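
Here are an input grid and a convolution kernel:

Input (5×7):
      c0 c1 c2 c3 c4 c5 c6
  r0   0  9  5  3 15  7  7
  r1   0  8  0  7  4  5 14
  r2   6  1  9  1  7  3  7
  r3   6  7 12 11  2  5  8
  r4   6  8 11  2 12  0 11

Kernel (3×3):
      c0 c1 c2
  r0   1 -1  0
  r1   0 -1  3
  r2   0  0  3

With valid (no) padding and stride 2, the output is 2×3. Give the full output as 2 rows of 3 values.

Output[0,0]: The receptive field on the input at this output position is [0 9 5 / 0 8 0 / 6 1 9]. Elementwise product with the kernel and sum: 0·1 + 9·-1 + 8·-1 + 0·3 + 9·3.
Output[0,1]: The receptive field on the input at this output position is [5 3 15 / 0 7 4 / 9 1 7]. Elementwise product with the kernel and sum: 5·1 + 3·-1 + 7·-1 + 4·3 + 7·3.

10 28 66
67 39 56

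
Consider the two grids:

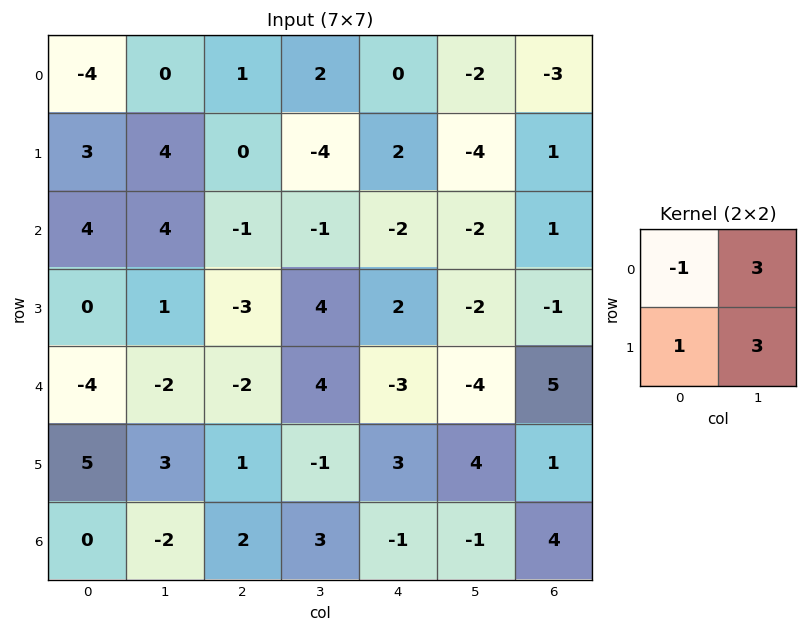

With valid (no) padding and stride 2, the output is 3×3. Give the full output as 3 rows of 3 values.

Output[0,0]: The receptive field on the input at this output position is [-4 0 / 3 4]. Elementwise product with the kernel and sum: -4·-1 + 0·3 + 3·1 + 4·3.
Output[0,1]: The receptive field on the input at this output position is [1 2 / 0 -4]. Elementwise product with the kernel and sum: 1·-1 + 2·3 + 0·1 + -4·3.

19 -7 -16
11 7 -8
12 12 6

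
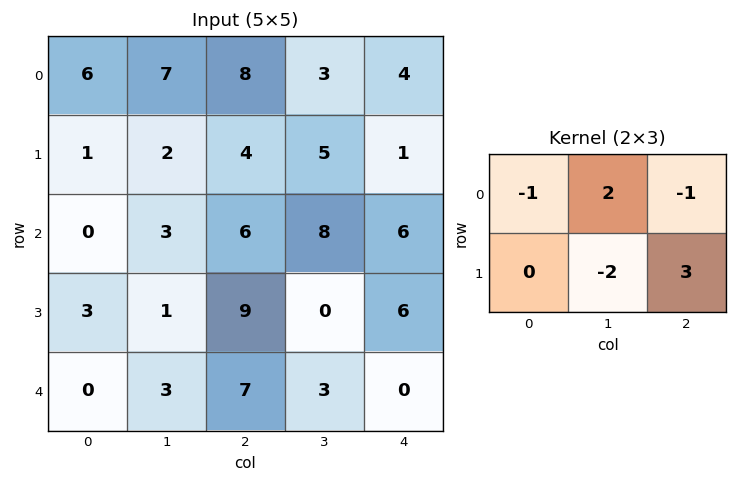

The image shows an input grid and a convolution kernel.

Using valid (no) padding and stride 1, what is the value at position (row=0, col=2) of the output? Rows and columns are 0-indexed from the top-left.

-13

The receptive field on the input at this output position is [8 3 4 / 4 5 1]. Elementwise product with the kernel and sum: 8·-1 + 3·2 + 4·-1 + 5·-2 + 1·3.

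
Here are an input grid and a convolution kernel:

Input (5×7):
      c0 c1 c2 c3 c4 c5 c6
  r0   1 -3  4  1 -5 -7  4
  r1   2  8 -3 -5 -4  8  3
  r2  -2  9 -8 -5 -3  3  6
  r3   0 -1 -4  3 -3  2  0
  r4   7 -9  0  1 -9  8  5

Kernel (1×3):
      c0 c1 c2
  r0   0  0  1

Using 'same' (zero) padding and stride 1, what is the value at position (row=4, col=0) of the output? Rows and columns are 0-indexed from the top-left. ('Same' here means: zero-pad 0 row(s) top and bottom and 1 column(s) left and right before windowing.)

The receptive field on the zero-padded input at this output position is [0 7 -9]. Elementwise product with the kernel and sum: -9·1.

-9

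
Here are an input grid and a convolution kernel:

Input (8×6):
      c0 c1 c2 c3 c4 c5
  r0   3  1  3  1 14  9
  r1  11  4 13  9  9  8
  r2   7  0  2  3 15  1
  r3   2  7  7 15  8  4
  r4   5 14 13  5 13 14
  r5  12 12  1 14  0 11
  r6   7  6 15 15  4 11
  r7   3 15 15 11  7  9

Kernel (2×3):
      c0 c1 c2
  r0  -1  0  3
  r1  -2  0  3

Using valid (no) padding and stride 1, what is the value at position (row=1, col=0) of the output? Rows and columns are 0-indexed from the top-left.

The receptive field on the input at this output position is [11 4 13 / 7 0 2]. Elementwise product with the kernel and sum: 11·-1 + 13·3 + 7·-2 + 2·3.

20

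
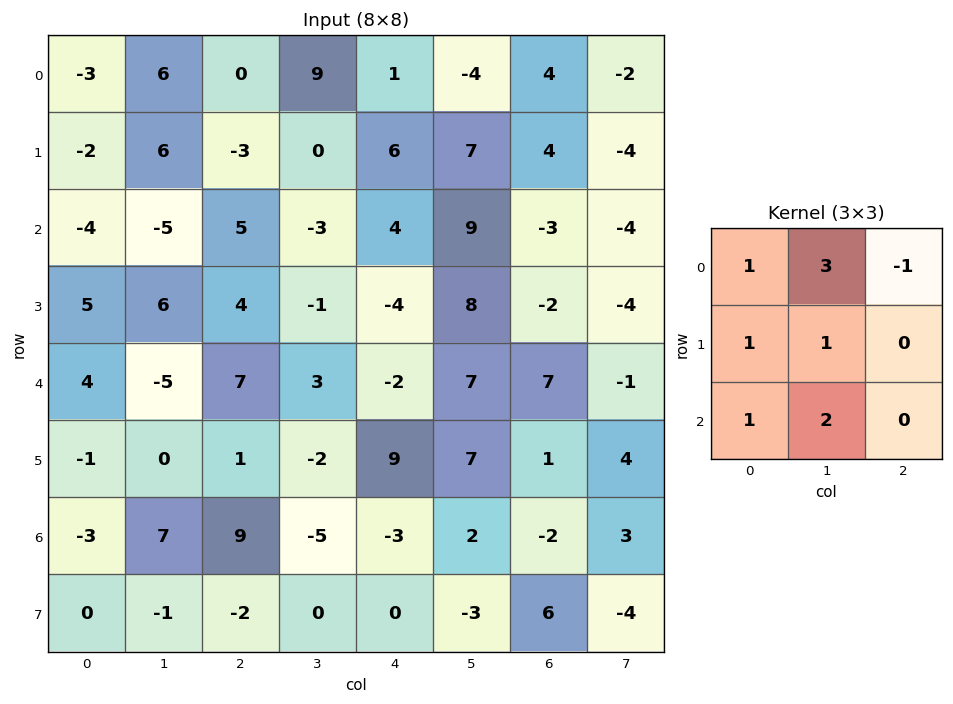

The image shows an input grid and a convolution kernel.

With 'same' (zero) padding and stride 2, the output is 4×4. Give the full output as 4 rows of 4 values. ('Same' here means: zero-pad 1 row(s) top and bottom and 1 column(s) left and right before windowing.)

-7 6 22 15
-6 11 3 33
11 23 -4 29
-6 16 10 15

Output[0,0]: The receptive field on the zero-padded input at this output position is [0 0 0 / 0 -3 6 / 0 -2 6]. Elementwise product with the kernel and sum: 0·1 + 0·3 + 0·-1 + 0·1 + -3·1 + 0·1 + -2·2.
Output[0,1]: The receptive field on the zero-padded input at this output position is [0 0 0 / 6 0 9 / 6 -3 0]. Elementwise product with the kernel and sum: 0·1 + 0·3 + 0·-1 + 6·1 + 0·1 + 6·1 + -3·2.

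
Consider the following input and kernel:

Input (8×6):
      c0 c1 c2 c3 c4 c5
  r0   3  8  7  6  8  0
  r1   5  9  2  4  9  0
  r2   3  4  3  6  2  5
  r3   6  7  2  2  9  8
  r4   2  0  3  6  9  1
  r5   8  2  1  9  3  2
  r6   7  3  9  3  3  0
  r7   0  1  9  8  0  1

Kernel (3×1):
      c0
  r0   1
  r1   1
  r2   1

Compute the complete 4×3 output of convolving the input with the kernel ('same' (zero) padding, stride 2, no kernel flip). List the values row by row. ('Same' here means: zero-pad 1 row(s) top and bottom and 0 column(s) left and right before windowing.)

Output[0,0]: The receptive field on the zero-padded input at this output position is [0 / 3 / 5]. Elementwise product with the kernel and sum: 0·1 + 3·1 + 5·1.

8 9 17
14 7 20
16 6 21
15 19 6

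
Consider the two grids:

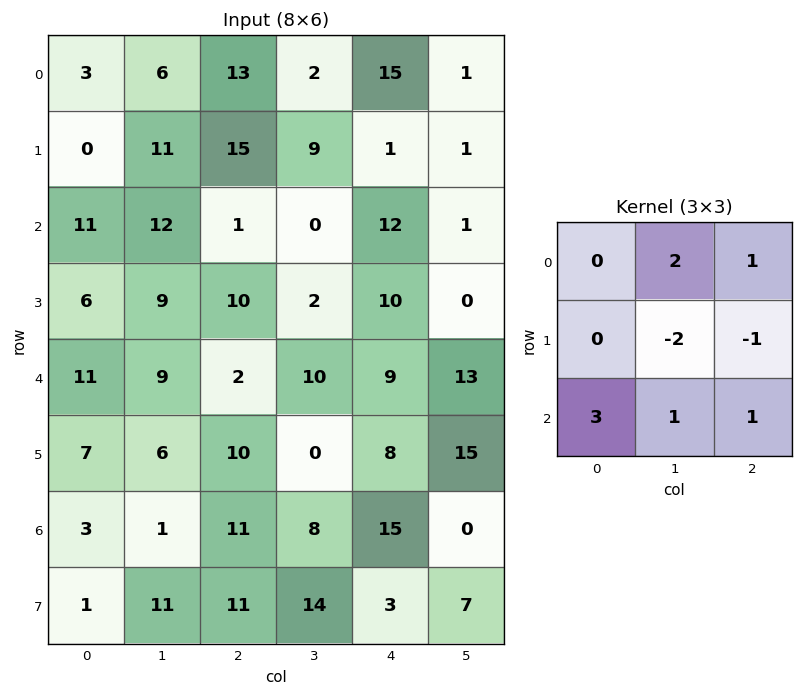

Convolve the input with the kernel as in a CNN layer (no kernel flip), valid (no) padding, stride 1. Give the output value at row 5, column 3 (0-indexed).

53

The receptive field on the input at this output position is [0 8 15 / 8 15 0 / 14 3 7]. Elementwise product with the kernel and sum: 8·2 + 15·1 + 15·-2 + 0·-1 + 14·3 + 3·1 + 7·1.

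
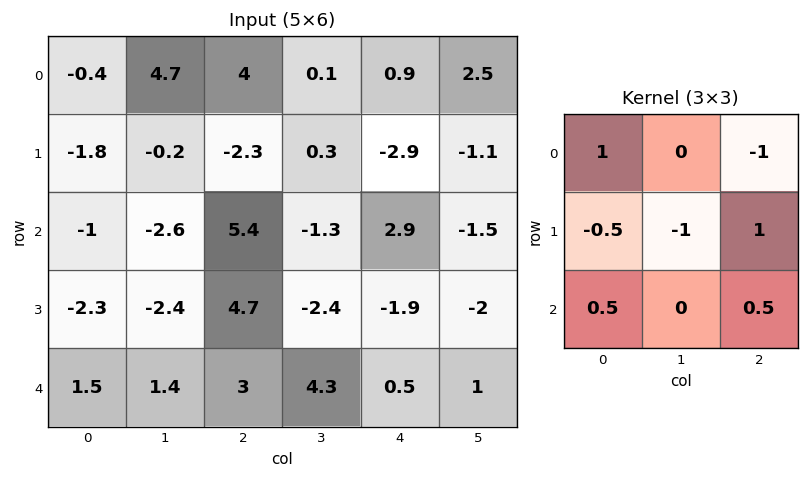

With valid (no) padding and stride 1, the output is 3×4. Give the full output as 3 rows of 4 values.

Output[0,0]: The receptive field on the input at this output position is [-0.4 4.7 4 / -1.8 -0.2 -2.3 / -1 -2.6 5.4]. Elementwise product with the kernel and sum: -0.4·1 + 4·-1 + -1.8·-0.5 + -0.2·-1 + -2.3·1 + -1·0.5 + 5.4·0.5.

-3.4 5.35 5.2 -2.15
10.2 -8.3 3.5 -4.55
4.1 -4.35 2.4 3.95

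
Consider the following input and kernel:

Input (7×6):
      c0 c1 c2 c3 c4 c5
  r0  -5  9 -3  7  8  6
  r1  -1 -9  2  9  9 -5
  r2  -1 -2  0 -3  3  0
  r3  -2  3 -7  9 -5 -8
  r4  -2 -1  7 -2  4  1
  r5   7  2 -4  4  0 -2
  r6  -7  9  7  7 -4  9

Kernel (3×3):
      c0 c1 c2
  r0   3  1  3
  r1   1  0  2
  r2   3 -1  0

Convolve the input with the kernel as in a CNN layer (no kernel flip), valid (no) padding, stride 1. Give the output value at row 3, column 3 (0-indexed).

The receptive field on the input at this output position is [9 -5 -8 / -2 4 1 / 4 0 -2]. Elementwise product with the kernel and sum: 9·3 + -5·1 + -8·3 + -2·1 + 1·2 + 4·3 + 0·-1.

10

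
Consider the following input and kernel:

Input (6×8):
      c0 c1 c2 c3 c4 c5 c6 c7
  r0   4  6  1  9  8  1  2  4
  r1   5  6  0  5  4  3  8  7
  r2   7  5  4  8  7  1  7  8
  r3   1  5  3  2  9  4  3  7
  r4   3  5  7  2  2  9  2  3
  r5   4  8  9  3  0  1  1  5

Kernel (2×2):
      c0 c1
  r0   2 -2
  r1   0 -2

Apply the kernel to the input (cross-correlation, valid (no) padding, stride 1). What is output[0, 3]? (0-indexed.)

-6

The receptive field on the input at this output position is [9 8 / 5 4]. Elementwise product with the kernel and sum: 9·2 + 8·-2 + 4·-2.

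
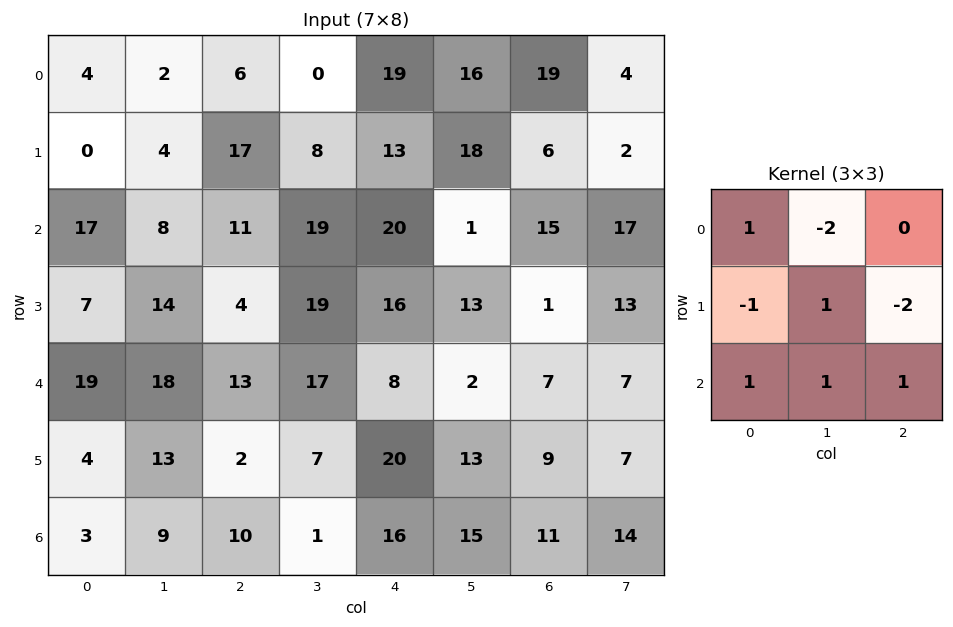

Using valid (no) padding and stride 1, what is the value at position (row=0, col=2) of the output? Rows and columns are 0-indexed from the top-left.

21

The receptive field on the input at this output position is [6 0 19 / 17 8 13 / 11 19 20]. Elementwise product with the kernel and sum: 6·1 + 0·-2 + 17·-1 + 8·1 + 13·-2 + 11·1 + 19·1 + 20·1.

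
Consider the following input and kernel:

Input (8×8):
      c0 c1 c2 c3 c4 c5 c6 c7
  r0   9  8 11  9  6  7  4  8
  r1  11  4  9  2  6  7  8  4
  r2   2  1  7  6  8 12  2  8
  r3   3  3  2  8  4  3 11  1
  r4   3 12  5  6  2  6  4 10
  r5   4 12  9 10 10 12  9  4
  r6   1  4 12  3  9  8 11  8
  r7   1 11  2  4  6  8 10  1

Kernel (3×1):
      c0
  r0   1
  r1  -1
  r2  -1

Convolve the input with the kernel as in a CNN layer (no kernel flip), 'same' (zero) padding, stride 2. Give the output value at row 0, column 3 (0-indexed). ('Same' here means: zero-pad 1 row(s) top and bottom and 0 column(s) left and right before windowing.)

-12

The receptive field on the zero-padded input at this output position is [0 / 4 / 8]. Elementwise product with the kernel and sum: 0·1 + 4·-1 + 8·-1.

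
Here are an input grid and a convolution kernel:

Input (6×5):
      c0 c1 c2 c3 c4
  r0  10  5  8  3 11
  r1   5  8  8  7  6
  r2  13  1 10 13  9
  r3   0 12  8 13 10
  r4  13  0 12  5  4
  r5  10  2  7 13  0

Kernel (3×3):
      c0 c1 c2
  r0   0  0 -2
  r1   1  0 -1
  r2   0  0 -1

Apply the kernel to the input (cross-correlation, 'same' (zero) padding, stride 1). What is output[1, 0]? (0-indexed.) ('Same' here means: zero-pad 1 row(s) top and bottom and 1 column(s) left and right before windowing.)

-19

The receptive field on the zero-padded input at this output position is [0 10 5 / 0 5 8 / 0 13 1]. Elementwise product with the kernel and sum: 5·-2 + 0·1 + 8·-1 + 1·-1.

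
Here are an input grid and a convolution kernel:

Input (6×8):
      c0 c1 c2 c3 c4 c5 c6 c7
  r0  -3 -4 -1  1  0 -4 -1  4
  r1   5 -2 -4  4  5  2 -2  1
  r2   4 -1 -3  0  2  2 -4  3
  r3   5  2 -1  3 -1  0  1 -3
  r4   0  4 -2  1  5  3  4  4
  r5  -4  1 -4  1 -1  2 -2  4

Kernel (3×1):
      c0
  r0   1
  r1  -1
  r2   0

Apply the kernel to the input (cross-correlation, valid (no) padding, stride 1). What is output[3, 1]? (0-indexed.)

The receptive field on the input at this output position is [2 / 4 / 1]. Elementwise product with the kernel and sum: 2·1 + 4·-1.

-2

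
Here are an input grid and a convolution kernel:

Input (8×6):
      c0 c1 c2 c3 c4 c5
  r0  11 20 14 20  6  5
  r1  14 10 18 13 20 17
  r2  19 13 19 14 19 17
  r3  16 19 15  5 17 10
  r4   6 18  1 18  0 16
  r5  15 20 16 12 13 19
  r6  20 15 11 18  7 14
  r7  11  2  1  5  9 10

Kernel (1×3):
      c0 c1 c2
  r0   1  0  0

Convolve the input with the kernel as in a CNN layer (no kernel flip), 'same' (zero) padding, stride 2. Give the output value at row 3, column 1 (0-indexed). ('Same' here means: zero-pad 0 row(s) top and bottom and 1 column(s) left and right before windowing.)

15

The receptive field on the zero-padded input at this output position is [15 11 18]. Elementwise product with the kernel and sum: 15·1.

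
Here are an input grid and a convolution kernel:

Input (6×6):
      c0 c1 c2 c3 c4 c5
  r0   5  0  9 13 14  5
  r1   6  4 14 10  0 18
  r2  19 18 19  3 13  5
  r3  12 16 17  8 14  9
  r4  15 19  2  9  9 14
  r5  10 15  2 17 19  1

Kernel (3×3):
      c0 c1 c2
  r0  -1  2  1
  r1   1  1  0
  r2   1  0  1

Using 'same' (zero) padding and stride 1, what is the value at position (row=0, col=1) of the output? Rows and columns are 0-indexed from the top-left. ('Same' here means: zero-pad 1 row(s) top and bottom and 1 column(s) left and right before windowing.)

25

The receptive field on the zero-padded input at this output position is [0 0 0 / 5 0 9 / 6 4 14]. Elementwise product with the kernel and sum: 0·-1 + 0·2 + 0·1 + 5·1 + 0·1 + 6·1 + 14·1.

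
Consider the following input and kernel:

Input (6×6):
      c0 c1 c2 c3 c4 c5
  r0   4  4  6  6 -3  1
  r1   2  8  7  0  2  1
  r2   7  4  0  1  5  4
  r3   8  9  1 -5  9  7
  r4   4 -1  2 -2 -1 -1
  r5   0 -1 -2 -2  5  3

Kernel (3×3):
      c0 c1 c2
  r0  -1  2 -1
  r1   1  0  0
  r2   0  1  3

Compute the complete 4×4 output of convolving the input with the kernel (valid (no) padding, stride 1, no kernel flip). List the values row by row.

4 13 32 4
26 -4 13 34
14 0 -7 -4
6 -11 -5 28

Output[0,0]: The receptive field on the input at this output position is [4 4 6 / 2 8 7 / 7 4 0]. Elementwise product with the kernel and sum: 4·-1 + 4·2 + 6·-1 + 2·1 + 4·1 + 0·3.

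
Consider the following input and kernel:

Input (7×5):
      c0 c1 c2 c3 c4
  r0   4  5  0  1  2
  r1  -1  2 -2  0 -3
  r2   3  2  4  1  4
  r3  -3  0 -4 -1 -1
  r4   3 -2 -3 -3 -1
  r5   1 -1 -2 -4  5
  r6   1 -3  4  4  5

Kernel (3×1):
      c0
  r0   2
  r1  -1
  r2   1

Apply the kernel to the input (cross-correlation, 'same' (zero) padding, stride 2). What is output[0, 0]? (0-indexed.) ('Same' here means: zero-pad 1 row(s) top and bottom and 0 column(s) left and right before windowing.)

-5

The receptive field on the zero-padded input at this output position is [0 / 4 / -1]. Elementwise product with the kernel and sum: 0·2 + 4·-1 + -1·1.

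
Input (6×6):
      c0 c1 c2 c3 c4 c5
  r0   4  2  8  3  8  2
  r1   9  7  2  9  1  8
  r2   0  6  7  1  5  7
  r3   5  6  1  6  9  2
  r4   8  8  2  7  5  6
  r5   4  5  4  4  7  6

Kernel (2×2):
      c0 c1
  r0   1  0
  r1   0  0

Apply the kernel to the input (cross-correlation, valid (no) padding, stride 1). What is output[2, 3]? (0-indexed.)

The receptive field on the input at this output position is [1 5 / 6 9]. Elementwise product with the kernel and sum: 1·1.

1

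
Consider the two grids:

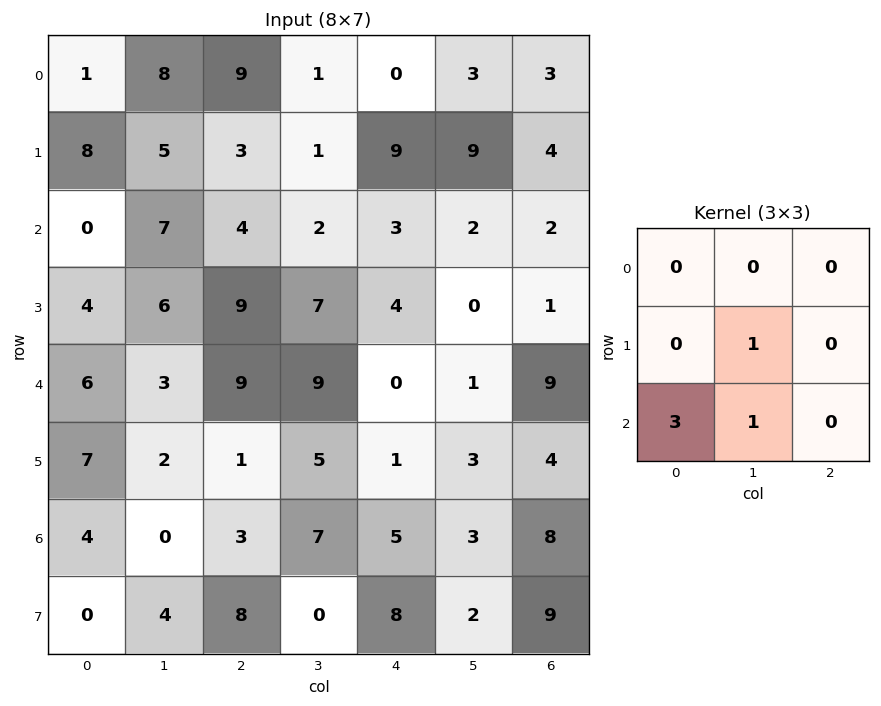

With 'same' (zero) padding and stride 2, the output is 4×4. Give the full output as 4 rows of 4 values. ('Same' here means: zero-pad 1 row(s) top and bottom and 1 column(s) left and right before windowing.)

9 27 12 34
4 31 28 3
13 16 16 22
4 23 13 23

Output[0,0]: The receptive field on the zero-padded input at this output position is [0 0 0 / 0 1 8 / 0 8 5]. Elementwise product with the kernel and sum: 1·1 + 0·3 + 8·1.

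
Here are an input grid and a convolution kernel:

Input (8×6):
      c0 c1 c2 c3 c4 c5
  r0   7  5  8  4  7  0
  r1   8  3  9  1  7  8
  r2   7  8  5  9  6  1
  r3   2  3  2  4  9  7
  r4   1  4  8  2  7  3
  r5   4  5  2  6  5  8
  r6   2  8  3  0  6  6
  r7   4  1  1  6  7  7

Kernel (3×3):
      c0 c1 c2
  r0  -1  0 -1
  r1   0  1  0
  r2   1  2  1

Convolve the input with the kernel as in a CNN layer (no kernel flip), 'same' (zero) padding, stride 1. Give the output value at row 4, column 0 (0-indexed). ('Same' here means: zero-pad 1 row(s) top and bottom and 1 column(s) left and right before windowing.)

The receptive field on the zero-padded input at this output position is [0 2 3 / 0 1 4 / 0 4 5]. Elementwise product with the kernel and sum: 0·-1 + 3·-1 + 1·1 + 0·1 + 4·2 + 5·1.

11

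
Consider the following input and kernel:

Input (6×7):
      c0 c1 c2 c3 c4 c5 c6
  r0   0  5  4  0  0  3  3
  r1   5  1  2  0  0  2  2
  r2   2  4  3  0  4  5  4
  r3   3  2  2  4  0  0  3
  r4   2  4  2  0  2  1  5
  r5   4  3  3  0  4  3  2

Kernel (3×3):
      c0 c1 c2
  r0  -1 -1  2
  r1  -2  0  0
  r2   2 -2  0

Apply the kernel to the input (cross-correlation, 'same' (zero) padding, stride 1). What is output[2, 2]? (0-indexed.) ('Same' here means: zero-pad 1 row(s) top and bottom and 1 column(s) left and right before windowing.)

The receptive field on the zero-padded input at this output position is [1 2 0 / 4 3 0 / 2 2 4]. Elementwise product with the kernel and sum: 1·-1 + 2·-1 + 0·2 + 4·-2 + 2·2 + 2·-2.

-11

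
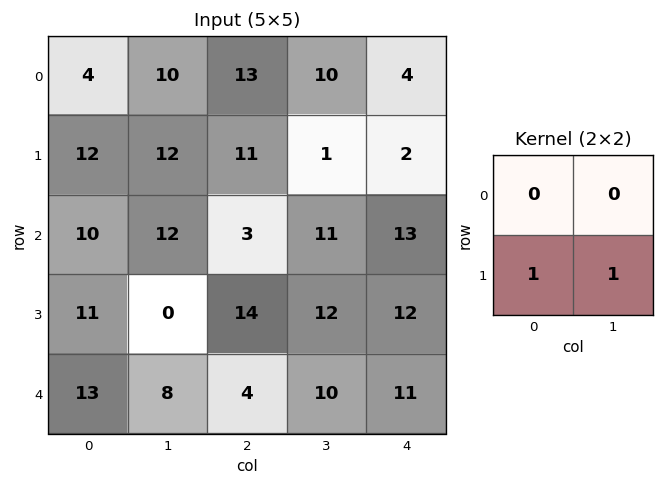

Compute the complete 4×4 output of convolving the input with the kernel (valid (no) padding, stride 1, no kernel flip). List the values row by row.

Output[0,0]: The receptive field on the input at this output position is [4 10 / 12 12]. Elementwise product with the kernel and sum: 12·1 + 12·1.
Output[0,1]: The receptive field on the input at this output position is [10 13 / 12 11]. Elementwise product with the kernel and sum: 12·1 + 11·1.

24 23 12 3
22 15 14 24
11 14 26 24
21 12 14 21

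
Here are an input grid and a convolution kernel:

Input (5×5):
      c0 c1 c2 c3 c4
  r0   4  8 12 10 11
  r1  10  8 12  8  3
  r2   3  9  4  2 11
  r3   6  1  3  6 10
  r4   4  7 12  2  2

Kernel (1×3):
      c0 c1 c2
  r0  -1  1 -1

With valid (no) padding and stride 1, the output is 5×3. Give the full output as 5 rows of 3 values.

-8 -6 -13
-14 -4 -7
2 -7 -13
-8 -4 -7
-9 3 -12

Output[0,0]: The receptive field on the input at this output position is [4 8 12]. Elementwise product with the kernel and sum: 4·-1 + 8·1 + 12·-1.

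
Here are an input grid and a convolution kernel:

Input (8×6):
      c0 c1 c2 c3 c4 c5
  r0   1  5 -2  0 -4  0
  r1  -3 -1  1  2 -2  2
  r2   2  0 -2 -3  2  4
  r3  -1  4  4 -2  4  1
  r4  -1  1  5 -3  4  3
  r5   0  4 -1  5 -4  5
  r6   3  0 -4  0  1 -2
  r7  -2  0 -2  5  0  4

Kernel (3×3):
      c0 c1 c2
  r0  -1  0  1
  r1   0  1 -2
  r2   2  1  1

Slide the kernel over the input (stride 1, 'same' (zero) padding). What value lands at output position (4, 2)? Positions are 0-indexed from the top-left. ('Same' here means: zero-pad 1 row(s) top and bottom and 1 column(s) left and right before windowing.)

The receptive field on the zero-padded input at this output position is [4 4 -2 / 1 5 -3 / 4 -1 5]. Elementwise product with the kernel and sum: 4·-1 + -2·1 + 5·1 + -3·-2 + 4·2 + -1·1 + 5·1.

17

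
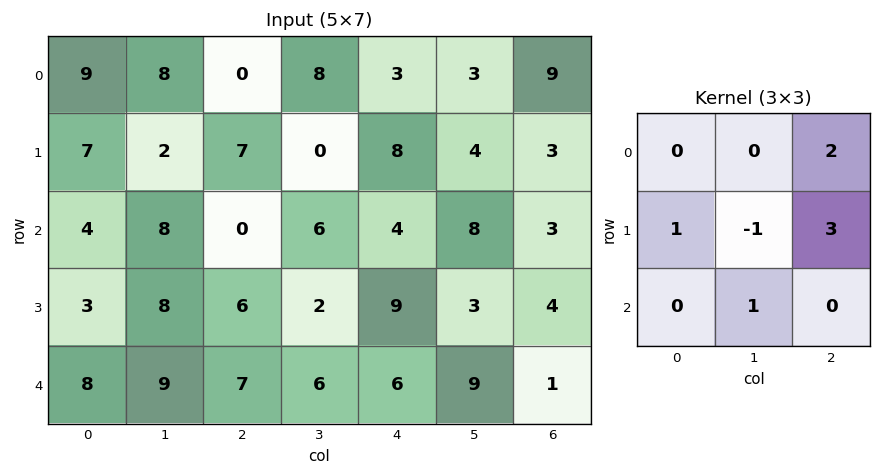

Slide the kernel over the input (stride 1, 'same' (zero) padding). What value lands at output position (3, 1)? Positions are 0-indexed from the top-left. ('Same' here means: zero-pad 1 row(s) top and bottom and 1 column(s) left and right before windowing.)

22

The receptive field on the zero-padded input at this output position is [4 8 0 / 3 8 6 / 8 9 7]. Elementwise product with the kernel and sum: 0·2 + 3·1 + 8·-1 + 6·3 + 9·1.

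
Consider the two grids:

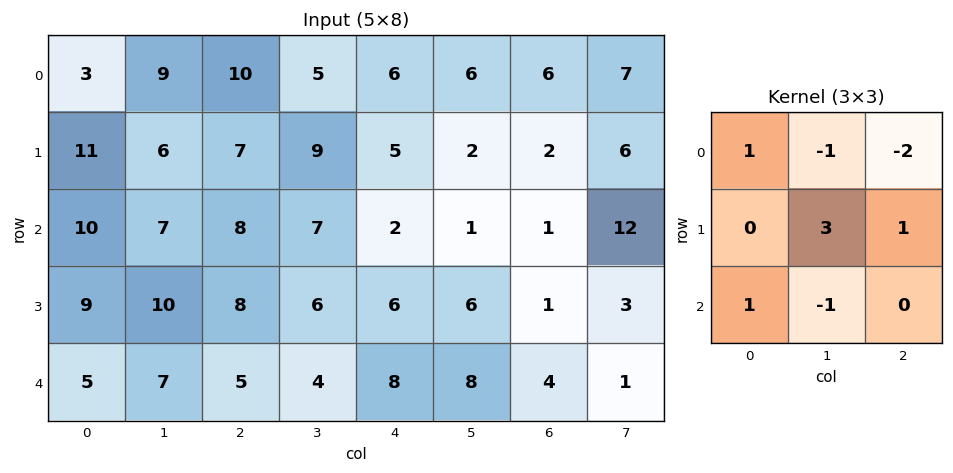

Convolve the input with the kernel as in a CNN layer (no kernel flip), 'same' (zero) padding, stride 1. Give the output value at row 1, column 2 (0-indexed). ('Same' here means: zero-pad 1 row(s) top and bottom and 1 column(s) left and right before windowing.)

18

The receptive field on the zero-padded input at this output position is [9 10 5 / 6 7 9 / 7 8 7]. Elementwise product with the kernel and sum: 9·1 + 10·-1 + 5·-2 + 7·3 + 9·1 + 7·1 + 8·-1.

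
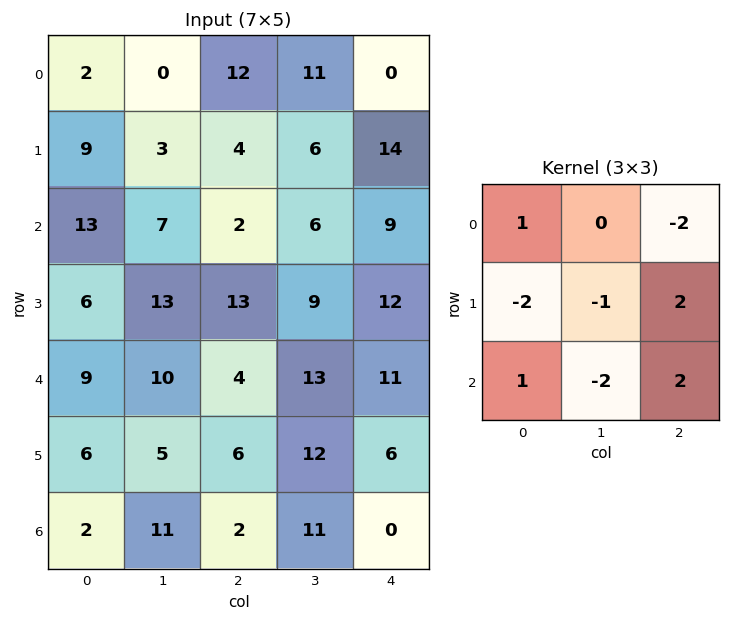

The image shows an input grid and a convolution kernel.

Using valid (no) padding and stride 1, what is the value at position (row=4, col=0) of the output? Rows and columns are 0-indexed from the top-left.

The receptive field on the input at this output position is [9 10 4 / 6 5 6 / 2 11 2]. Elementwise product with the kernel and sum: 9·1 + 4·-2 + 6·-2 + 5·-1 + 6·2 + 2·1 + 11·-2 + 2·2.

-20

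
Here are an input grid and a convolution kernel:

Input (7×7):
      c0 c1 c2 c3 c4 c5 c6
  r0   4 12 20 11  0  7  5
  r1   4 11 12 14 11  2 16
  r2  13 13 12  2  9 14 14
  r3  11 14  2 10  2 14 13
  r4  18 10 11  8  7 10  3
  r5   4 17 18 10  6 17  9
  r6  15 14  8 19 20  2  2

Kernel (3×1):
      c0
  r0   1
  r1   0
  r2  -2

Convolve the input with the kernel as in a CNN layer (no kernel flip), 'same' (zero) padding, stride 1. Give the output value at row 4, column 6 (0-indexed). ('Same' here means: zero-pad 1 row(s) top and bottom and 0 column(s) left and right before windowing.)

The receptive field on the zero-padded input at this output position is [13 / 3 / 9]. Elementwise product with the kernel and sum: 13·1 + 9·-2.

-5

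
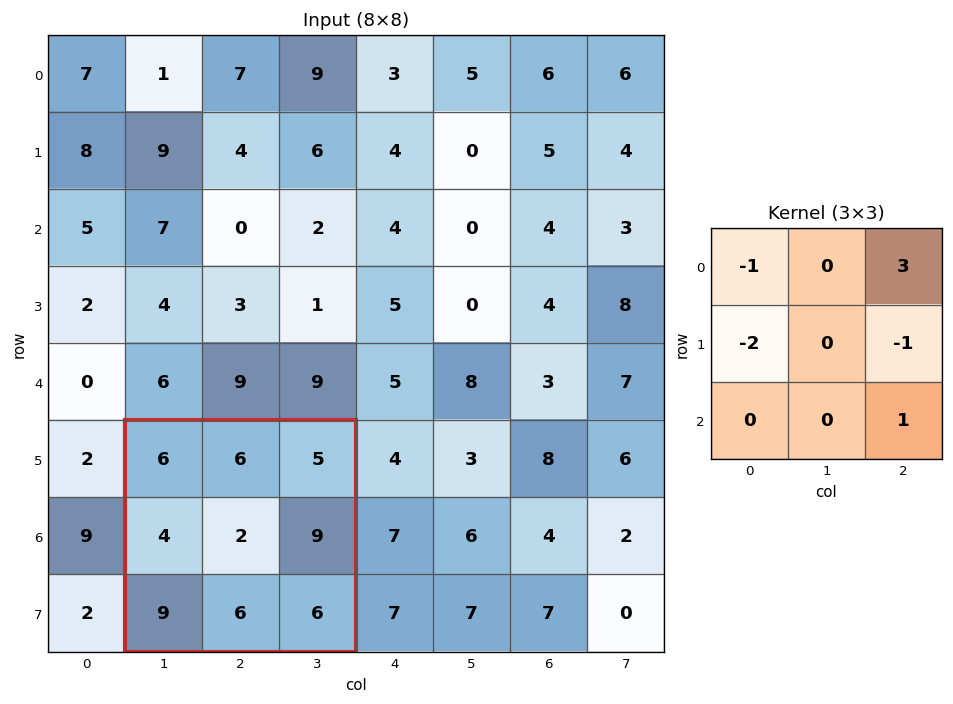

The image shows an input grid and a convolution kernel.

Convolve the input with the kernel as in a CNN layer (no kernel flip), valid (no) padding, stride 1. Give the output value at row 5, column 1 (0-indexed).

The receptive field on the input at this output position is [6 6 5 / 4 2 9 / 9 6 6]. Elementwise product with the kernel and sum: 6·-1 + 5·3 + 4·-2 + 9·-1 + 6·1.

-2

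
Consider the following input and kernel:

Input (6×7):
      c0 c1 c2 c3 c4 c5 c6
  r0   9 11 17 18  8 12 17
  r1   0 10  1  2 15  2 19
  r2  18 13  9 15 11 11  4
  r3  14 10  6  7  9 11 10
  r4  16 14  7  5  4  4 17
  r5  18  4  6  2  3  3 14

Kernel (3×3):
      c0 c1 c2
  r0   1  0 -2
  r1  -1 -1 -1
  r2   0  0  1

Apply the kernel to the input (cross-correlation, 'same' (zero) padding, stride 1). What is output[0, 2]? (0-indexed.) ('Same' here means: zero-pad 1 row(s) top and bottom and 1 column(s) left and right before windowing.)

The receptive field on the zero-padded input at this output position is [0 0 0 / 11 17 18 / 10 1 2]. Elementwise product with the kernel and sum: 0·1 + 0·-2 + 11·-1 + 17·-1 + 18·-1 + 2·1.

-44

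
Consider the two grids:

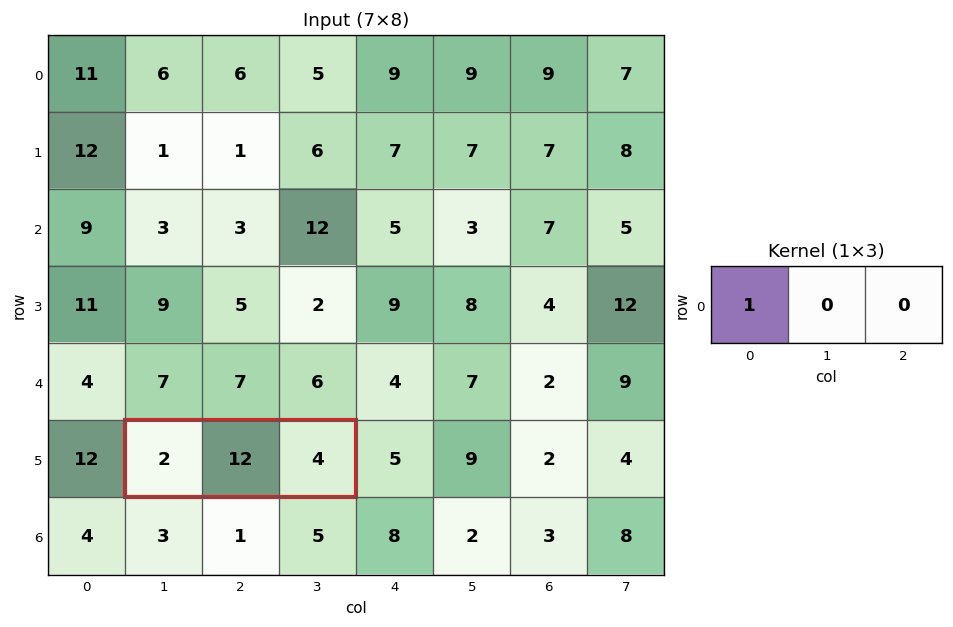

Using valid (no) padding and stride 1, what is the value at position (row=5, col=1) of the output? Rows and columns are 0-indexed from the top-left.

2

The receptive field on the input at this output position is [2 12 4]. Elementwise product with the kernel and sum: 2·1.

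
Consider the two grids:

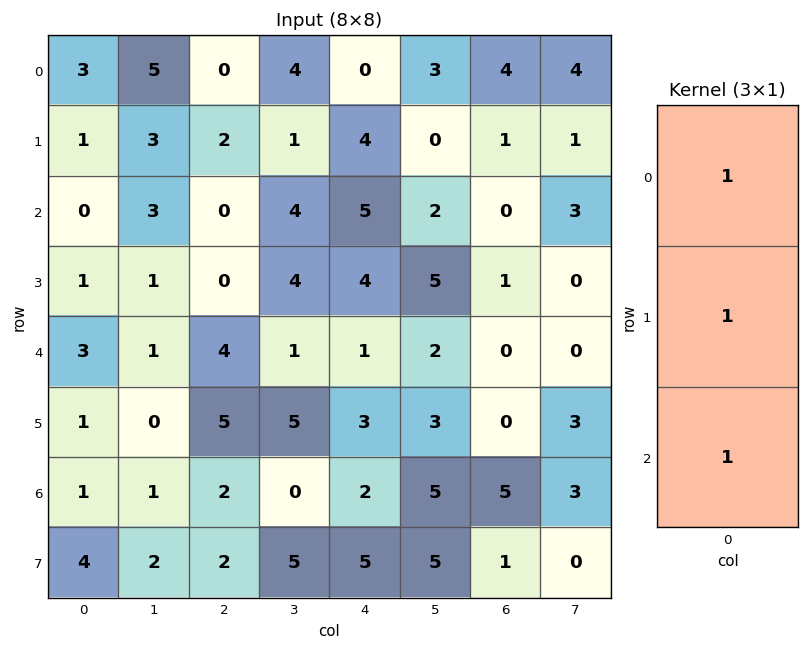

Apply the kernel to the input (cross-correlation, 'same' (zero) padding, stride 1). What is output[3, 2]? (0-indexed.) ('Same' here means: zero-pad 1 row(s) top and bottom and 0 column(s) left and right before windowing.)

The receptive field on the zero-padded input at this output position is [0 / 0 / 4]. Elementwise product with the kernel and sum: 0·1 + 0·1 + 4·1.

4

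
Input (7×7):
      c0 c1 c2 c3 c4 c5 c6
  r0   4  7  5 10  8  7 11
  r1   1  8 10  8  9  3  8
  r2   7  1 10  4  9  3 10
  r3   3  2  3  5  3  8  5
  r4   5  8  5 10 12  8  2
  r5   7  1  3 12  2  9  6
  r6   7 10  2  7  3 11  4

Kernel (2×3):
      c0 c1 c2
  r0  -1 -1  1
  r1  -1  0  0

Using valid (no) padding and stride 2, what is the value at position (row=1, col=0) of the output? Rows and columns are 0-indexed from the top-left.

-1

The receptive field on the input at this output position is [7 1 10 / 3 2 3]. Elementwise product with the kernel and sum: 7·-1 + 1·-1 + 10·1 + 3·-1.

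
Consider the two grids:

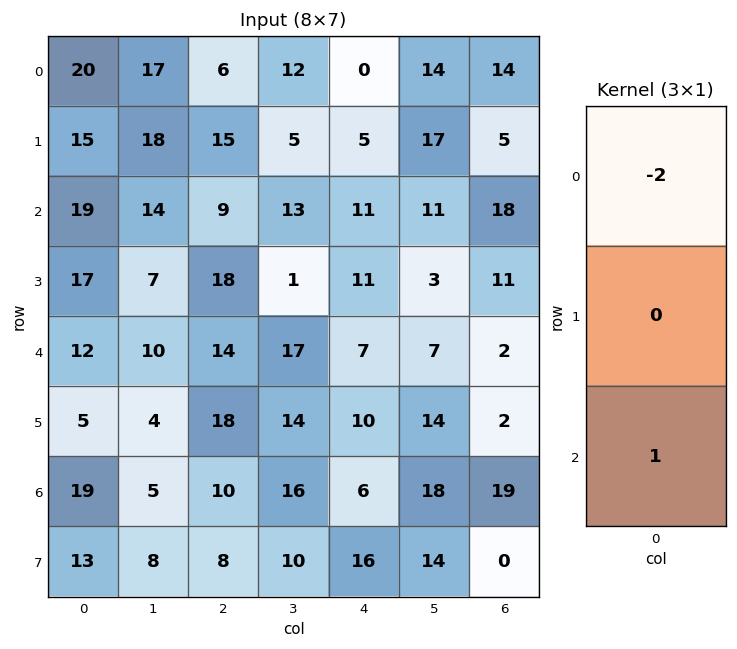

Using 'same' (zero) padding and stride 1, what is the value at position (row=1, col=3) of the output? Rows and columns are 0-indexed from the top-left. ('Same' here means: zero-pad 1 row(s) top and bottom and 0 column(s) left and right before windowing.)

The receptive field on the zero-padded input at this output position is [12 / 5 / 13]. Elementwise product with the kernel and sum: 12·-2 + 13·1.

-11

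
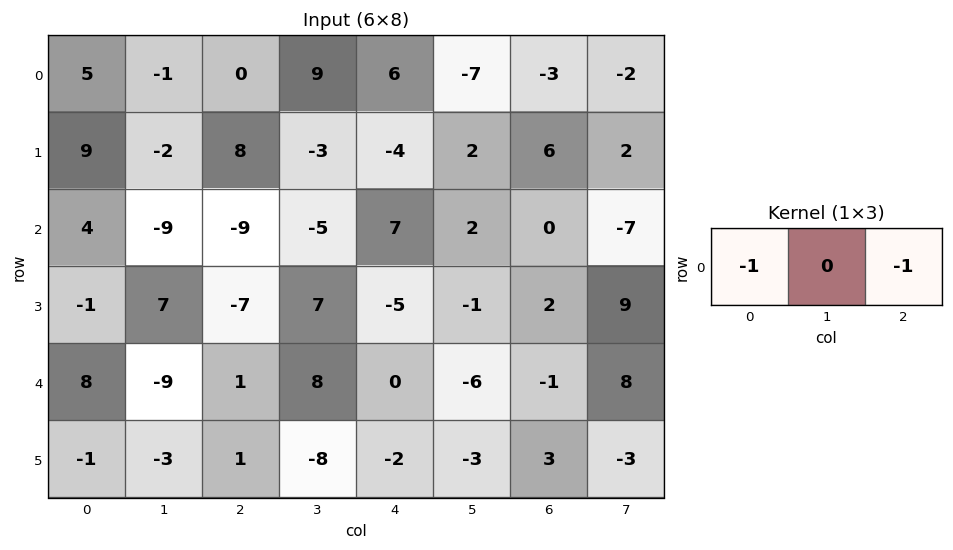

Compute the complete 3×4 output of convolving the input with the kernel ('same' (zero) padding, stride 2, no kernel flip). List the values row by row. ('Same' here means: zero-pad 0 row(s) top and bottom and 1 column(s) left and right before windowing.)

1 -8 -2 9
9 14 3 5
9 1 -2 -2

Output[0,0]: The receptive field on the zero-padded input at this output position is [0 5 -1]. Elementwise product with the kernel and sum: 0·-1 + -1·-1.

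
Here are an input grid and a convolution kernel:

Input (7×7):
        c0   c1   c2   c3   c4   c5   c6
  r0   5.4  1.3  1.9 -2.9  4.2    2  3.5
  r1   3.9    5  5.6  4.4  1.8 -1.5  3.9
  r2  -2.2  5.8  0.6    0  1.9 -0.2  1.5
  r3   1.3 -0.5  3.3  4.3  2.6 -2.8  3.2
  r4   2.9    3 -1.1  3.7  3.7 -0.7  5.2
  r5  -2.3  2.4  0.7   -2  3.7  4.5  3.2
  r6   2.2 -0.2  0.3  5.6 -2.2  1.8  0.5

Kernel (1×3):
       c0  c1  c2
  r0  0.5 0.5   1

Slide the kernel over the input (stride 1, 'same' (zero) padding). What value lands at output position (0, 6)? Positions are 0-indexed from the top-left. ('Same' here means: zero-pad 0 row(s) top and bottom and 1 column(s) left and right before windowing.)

The receptive field on the zero-padded input at this output position is [2 3.5 0]. Elementwise product with the kernel and sum: 2·0.5 + 3.5·0.5 + 0·1.

2.75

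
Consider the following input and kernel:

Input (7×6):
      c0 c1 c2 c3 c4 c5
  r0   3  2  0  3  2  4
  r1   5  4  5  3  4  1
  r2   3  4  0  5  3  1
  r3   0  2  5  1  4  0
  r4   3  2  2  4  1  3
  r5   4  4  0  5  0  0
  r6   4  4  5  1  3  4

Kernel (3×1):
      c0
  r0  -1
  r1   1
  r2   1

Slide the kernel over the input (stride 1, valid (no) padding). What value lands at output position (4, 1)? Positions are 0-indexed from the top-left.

6

The receptive field on the input at this output position is [2 / 4 / 4]. Elementwise product with the kernel and sum: 2·-1 + 4·1 + 4·1.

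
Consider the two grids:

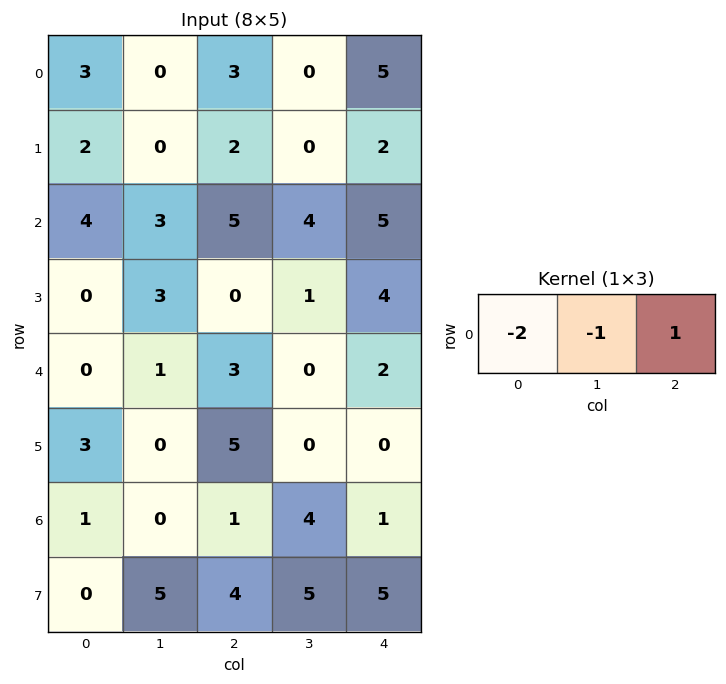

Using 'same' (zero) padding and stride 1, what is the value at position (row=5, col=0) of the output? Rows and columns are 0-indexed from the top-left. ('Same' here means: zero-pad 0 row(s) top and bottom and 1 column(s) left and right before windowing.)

The receptive field on the zero-padded input at this output position is [0 3 0]. Elementwise product with the kernel and sum: 0·-2 + 3·-1 + 0·1.

-3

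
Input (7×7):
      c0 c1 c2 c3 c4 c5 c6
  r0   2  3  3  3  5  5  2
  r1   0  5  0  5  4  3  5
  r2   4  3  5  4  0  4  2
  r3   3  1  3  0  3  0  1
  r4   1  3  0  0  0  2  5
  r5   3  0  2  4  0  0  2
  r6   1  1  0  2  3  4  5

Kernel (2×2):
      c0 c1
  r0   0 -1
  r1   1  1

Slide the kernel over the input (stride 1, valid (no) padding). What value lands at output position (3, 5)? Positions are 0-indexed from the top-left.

The receptive field on the input at this output position is [0 1 / 2 5]. Elementwise product with the kernel and sum: 1·-1 + 2·1 + 5·1.

6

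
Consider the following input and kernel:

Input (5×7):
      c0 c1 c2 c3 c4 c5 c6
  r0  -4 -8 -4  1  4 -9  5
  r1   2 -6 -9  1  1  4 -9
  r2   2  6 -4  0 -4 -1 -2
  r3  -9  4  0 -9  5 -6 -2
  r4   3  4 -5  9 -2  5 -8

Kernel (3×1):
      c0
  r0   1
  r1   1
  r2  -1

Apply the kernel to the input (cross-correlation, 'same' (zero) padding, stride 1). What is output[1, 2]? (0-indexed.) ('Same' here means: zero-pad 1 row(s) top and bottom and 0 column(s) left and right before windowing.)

-9

The receptive field on the zero-padded input at this output position is [-4 / -9 / -4]. Elementwise product with the kernel and sum: -4·1 + -9·1 + -4·-1.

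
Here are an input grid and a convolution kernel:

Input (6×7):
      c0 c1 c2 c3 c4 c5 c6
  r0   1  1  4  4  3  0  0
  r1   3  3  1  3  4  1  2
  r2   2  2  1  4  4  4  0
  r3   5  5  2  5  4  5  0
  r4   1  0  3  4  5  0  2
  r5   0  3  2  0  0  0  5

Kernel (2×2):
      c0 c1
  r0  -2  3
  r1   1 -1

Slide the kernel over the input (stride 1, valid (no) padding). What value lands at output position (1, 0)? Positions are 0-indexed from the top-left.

The receptive field on the input at this output position is [3 3 / 2 2]. Elementwise product with the kernel and sum: 3·-2 + 3·3 + 2·1 + 2·-1.

3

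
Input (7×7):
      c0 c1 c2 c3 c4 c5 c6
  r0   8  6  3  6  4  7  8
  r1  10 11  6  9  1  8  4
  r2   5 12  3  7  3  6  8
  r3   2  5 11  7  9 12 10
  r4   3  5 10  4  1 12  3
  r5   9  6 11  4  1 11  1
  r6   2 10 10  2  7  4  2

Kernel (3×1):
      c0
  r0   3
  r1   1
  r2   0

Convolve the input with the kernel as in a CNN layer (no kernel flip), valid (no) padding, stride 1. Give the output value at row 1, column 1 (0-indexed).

The receptive field on the input at this output position is [11 / 12 / 5]. Elementwise product with the kernel and sum: 11·3 + 12·1.

45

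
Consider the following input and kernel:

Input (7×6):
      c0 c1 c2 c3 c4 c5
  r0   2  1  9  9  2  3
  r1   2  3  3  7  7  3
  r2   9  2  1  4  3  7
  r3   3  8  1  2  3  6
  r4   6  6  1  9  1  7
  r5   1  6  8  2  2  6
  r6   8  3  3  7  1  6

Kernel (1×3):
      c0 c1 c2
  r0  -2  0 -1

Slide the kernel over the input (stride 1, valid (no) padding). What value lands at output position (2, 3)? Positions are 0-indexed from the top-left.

The receptive field on the input at this output position is [4 3 7]. Elementwise product with the kernel and sum: 4·-2 + 7·-1.

-15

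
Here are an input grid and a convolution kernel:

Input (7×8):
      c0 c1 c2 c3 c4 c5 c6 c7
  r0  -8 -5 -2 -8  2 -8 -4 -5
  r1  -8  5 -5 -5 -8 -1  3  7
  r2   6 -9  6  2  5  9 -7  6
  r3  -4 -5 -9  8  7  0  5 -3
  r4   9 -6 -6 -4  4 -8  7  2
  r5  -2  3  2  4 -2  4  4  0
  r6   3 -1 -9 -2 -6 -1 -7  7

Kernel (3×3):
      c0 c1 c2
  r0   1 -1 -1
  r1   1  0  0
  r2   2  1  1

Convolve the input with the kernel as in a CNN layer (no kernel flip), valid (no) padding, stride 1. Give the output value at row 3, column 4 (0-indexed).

The receptive field on the input at this output position is [7 0 5 / 4 -8 7 / -2 4 4]. Elementwise product with the kernel and sum: 7·1 + 0·-1 + 5·-1 + 4·1 + -2·2 + 4·1 + 4·1.

10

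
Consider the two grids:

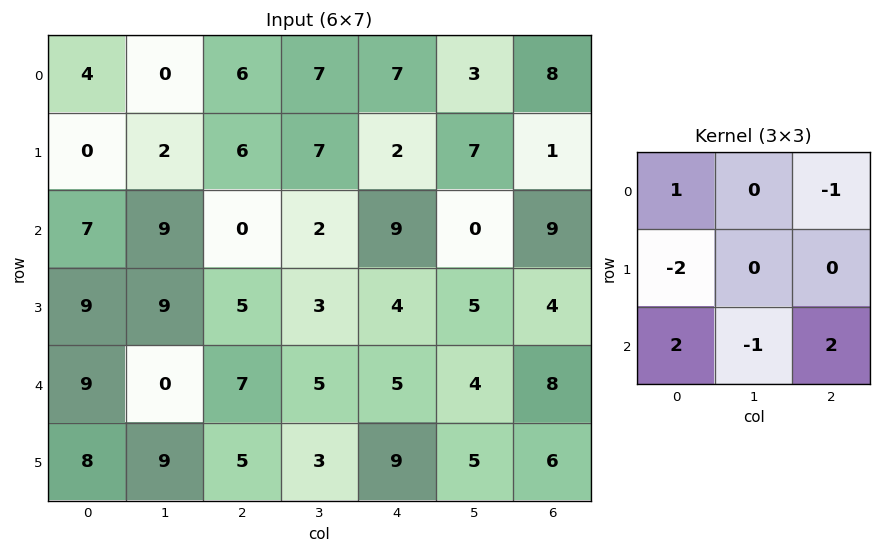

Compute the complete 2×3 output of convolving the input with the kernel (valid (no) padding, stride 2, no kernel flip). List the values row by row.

Output[0,0]: The receptive field on the input at this output position is [4 0 6 / 0 2 6 / 7 9 0]. Elementwise product with the kernel and sum: 4·1 + 6·-1 + 0·-2 + 7·2 + 9·-1 + 0·2.
Output[0,1]: The receptive field on the input at this output position is [6 7 7 / 6 7 2 / 0 2 9]. Elementwise product with the kernel and sum: 6·1 + 7·-1 + 6·-2 + 0·2 + 2·-1 + 9·2.

3 3 31
21 0 14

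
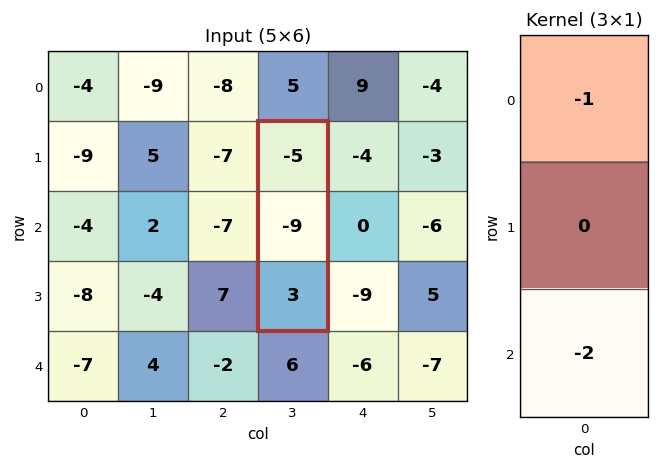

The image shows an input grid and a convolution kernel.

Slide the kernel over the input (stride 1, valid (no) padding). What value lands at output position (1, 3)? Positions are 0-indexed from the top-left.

-1

The receptive field on the input at this output position is [-5 / -9 / 3]. Elementwise product with the kernel and sum: -5·-1 + 3·-2.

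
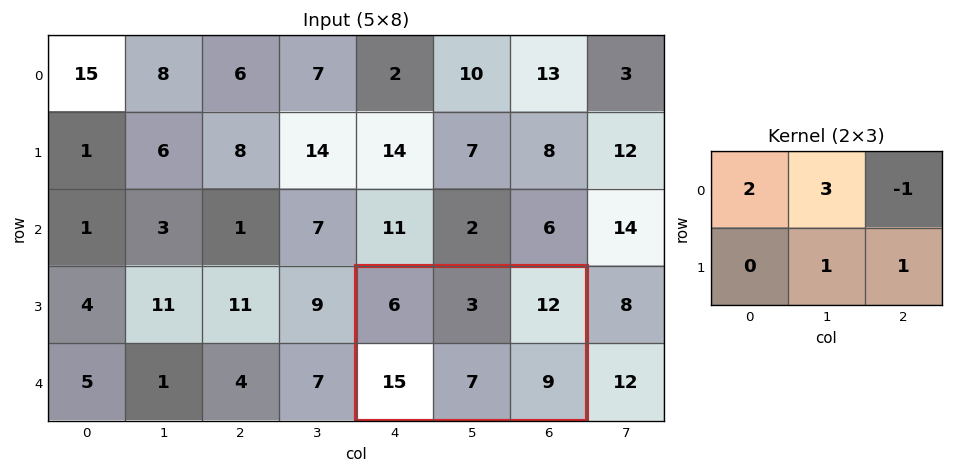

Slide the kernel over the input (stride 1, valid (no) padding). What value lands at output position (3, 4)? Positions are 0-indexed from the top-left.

25

The receptive field on the input at this output position is [6 3 12 / 15 7 9]. Elementwise product with the kernel and sum: 6·2 + 3·3 + 12·-1 + 7·1 + 9·1.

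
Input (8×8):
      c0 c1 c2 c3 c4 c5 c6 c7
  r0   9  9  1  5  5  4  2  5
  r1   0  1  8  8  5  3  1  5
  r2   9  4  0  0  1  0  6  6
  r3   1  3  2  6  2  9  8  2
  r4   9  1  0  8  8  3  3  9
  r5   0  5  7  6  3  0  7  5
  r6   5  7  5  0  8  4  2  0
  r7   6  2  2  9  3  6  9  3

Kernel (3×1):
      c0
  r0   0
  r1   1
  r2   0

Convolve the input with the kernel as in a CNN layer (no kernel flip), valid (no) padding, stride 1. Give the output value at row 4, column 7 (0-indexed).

The receptive field on the input at this output position is [9 / 5 / 0]. Elementwise product with the kernel and sum: 5·1.

5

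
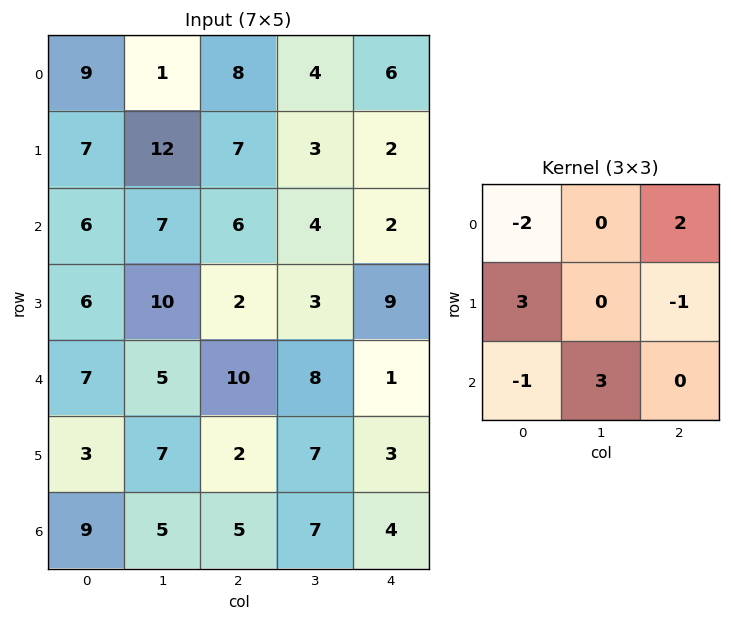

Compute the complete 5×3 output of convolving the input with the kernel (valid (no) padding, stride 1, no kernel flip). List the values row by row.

27 50 21
36 -5 13
24 46 3
21 -8 62
19 30 1

Output[0,0]: The receptive field on the input at this output position is [9 1 8 / 7 12 7 / 6 7 6]. Elementwise product with the kernel and sum: 9·-2 + 8·2 + 7·3 + 7·-1 + 6·-1 + 7·3.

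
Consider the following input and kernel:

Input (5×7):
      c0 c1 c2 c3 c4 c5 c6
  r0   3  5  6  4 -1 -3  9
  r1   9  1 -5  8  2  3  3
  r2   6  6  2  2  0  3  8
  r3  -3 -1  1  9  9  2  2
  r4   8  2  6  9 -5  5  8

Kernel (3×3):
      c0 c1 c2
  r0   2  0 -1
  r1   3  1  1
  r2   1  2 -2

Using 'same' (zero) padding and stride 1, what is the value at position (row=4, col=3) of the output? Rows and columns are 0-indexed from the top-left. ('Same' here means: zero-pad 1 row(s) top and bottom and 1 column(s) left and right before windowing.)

15

The receptive field on the zero-padded input at this output position is [1 9 9 / 6 9 -5 / 0 0 0]. Elementwise product with the kernel and sum: 1·2 + 9·-1 + 6·3 + 9·1 + -5·1 + 0·1 + 0·2 + 0·-2.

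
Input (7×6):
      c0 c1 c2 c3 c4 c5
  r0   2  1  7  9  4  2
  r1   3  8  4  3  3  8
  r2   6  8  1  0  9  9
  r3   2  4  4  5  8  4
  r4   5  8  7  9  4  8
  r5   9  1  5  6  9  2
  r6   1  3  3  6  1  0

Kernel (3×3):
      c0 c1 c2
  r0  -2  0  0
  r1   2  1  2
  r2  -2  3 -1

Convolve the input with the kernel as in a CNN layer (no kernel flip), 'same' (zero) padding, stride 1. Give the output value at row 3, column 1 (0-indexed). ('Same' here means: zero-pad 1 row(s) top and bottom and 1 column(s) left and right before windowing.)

The receptive field on the zero-padded input at this output position is [6 8 1 / 2 4 4 / 5 8 7]. Elementwise product with the kernel and sum: 6·-2 + 2·2 + 4·1 + 4·2 + 5·-2 + 8·3 + 7·-1.

11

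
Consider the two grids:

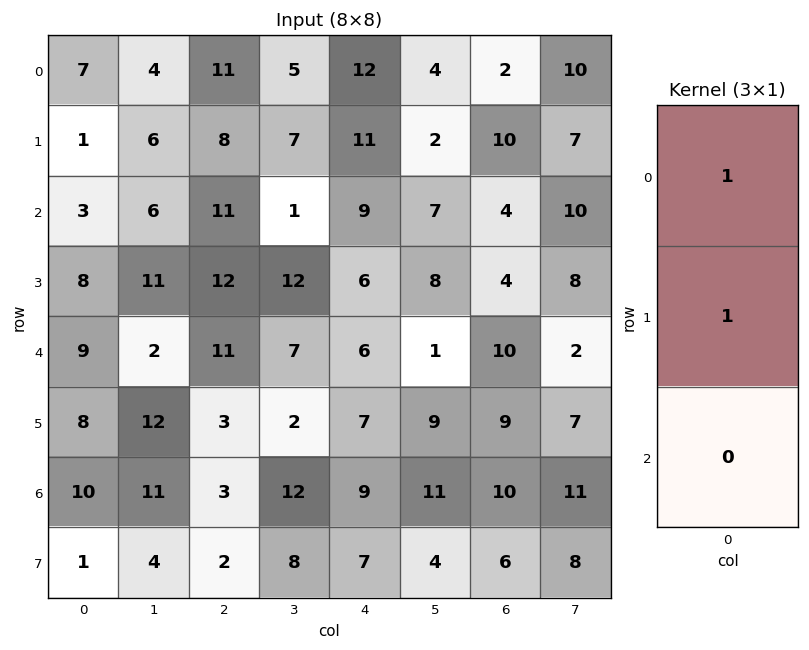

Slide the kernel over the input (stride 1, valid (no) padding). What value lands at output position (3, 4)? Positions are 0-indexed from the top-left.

The receptive field on the input at this output position is [6 / 6 / 7]. Elementwise product with the kernel and sum: 6·1 + 6·1.

12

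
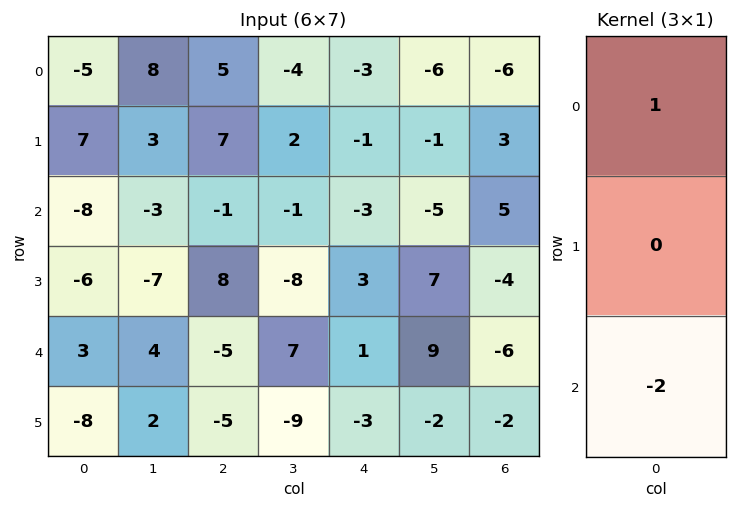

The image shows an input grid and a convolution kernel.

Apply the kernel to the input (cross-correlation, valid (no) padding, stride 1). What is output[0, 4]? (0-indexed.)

3

The receptive field on the input at this output position is [-3 / -1 / -3]. Elementwise product with the kernel and sum: -3·1 + -3·-2.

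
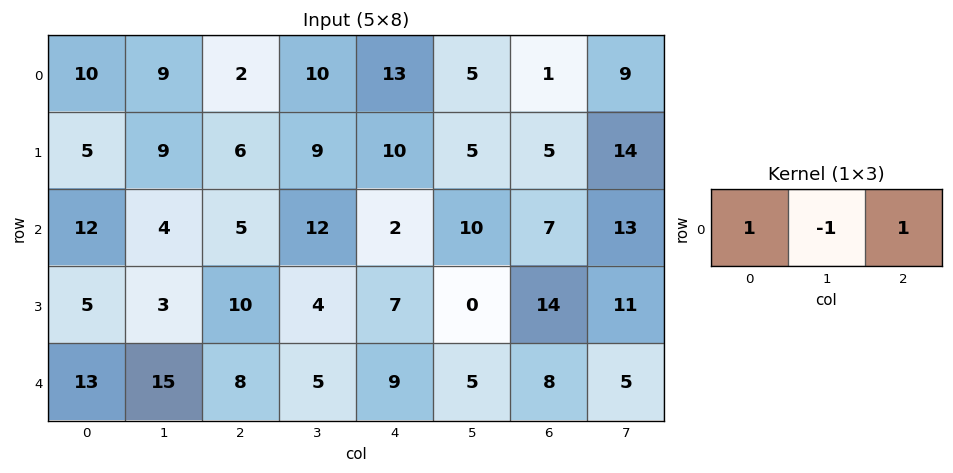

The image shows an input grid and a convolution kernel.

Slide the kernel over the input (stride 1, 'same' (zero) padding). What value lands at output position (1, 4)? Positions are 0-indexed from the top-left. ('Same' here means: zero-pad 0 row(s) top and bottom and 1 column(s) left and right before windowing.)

4

The receptive field on the zero-padded input at this output position is [9 10 5]. Elementwise product with the kernel and sum: 9·1 + 10·-1 + 5·1.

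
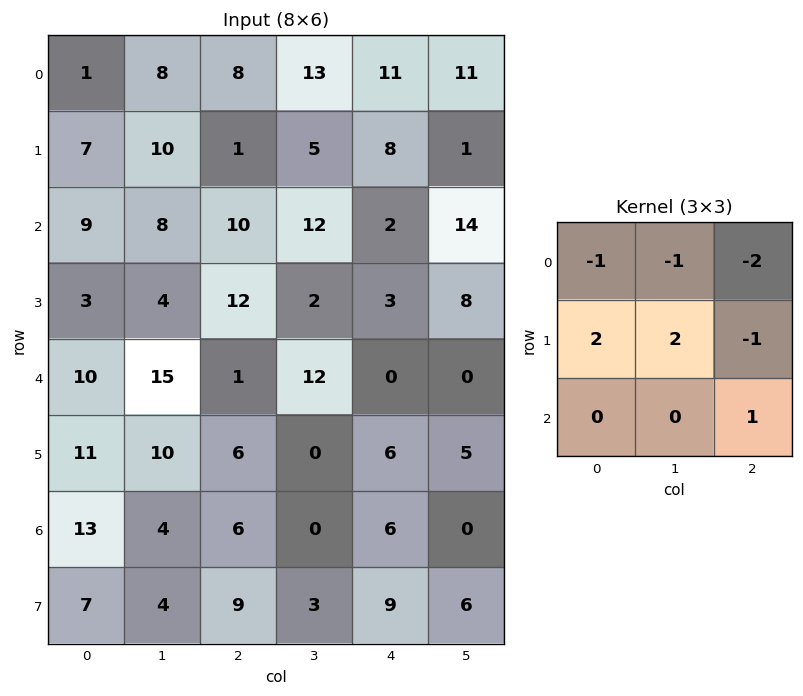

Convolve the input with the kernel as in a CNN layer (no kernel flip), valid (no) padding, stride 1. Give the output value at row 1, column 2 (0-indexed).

The receptive field on the input at this output position is [1 5 8 / 10 12 2 / 12 2 3]. Elementwise product with the kernel and sum: 1·-1 + 5·-1 + 8·-2 + 10·2 + 12·2 + 2·-1 + 3·1.

23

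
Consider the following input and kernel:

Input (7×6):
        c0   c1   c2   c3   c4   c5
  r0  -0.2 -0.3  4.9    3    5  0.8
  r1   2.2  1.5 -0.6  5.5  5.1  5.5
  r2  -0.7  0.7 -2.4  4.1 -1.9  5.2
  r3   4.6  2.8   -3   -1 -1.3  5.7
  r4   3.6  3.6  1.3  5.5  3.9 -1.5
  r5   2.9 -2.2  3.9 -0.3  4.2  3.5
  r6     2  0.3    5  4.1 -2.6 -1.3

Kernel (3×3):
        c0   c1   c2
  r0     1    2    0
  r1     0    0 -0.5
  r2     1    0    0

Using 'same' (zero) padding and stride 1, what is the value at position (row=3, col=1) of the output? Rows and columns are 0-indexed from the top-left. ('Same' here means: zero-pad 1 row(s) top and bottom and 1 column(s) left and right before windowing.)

5.8

The receptive field on the zero-padded input at this output position is [-0.7 0.7 -2.4 / 4.6 2.8 -3 / 3.6 3.6 1.3]. Elementwise product with the kernel and sum: -0.7·1 + 0.7·2 + -3·-0.5 + 3.6·1.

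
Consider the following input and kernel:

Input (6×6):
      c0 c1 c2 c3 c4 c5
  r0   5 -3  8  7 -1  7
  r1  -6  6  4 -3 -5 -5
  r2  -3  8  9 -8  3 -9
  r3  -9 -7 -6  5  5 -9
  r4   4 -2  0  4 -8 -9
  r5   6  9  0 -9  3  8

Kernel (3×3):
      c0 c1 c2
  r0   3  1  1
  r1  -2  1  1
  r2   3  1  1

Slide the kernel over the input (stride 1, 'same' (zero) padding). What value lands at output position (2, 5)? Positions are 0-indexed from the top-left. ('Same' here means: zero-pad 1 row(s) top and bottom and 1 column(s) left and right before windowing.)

-29

The receptive field on the zero-padded input at this output position is [-5 -5 0 / 3 -9 0 / 5 -9 0]. Elementwise product with the kernel and sum: -5·3 + -5·1 + 0·1 + 3·-2 + -9·1 + 0·1 + 5·3 + -9·1 + 0·1.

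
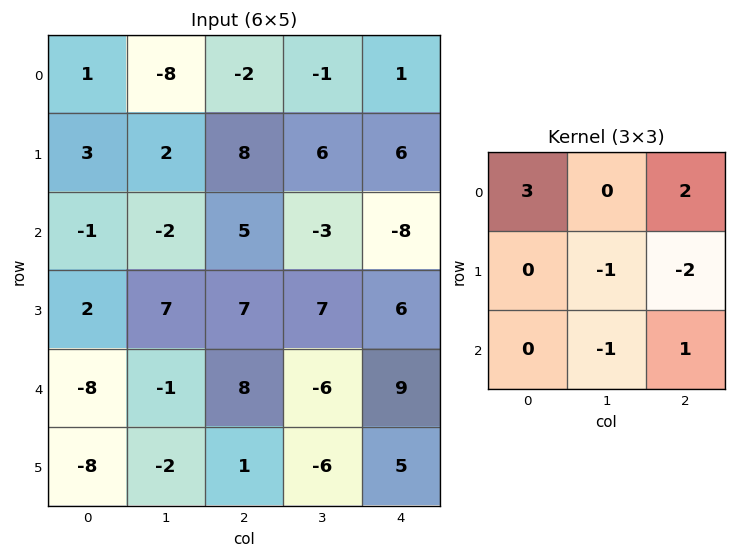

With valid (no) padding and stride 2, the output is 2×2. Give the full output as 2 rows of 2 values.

Output[0,0]: The receptive field on the input at this output position is [1 -8 -2 / 3 2 8 / -1 -2 5]. Elementwise product with the kernel and sum: 1·3 + -2·2 + 2·-1 + 8·-2 + -2·-1 + 5·1.
Output[0,1]: The receptive field on the input at this output position is [-2 -1 1 / 8 6 6 / 5 -3 -8]. Elementwise product with the kernel and sum: -2·3 + 1·2 + 6·-1 + 6·-2 + -3·-1 + -8·1.

-12 -27
-5 -5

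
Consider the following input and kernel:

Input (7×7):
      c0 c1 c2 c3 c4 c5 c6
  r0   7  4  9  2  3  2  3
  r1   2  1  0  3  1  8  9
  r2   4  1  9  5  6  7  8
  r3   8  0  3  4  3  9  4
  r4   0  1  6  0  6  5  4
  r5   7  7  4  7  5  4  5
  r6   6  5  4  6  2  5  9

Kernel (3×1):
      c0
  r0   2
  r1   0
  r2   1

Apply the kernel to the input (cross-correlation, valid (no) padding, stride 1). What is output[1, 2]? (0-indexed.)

3

The receptive field on the input at this output position is [0 / 9 / 3]. Elementwise product with the kernel and sum: 0·2 + 3·1.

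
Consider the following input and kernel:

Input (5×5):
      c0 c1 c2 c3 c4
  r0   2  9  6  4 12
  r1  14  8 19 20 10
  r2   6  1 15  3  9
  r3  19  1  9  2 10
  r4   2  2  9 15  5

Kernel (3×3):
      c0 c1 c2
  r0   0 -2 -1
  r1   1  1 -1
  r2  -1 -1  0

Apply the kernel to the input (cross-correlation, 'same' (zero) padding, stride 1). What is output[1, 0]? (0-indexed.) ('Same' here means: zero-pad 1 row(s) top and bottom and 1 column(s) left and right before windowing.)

The receptive field on the zero-padded input at this output position is [0 2 9 / 0 14 8 / 0 6 1]. Elementwise product with the kernel and sum: 2·-2 + 9·-1 + 0·1 + 14·1 + 8·-1 + 0·-1 + 6·-1.

-13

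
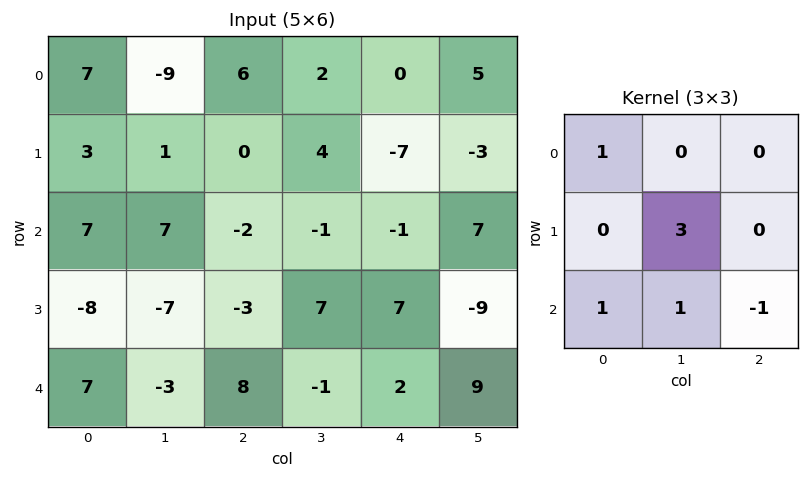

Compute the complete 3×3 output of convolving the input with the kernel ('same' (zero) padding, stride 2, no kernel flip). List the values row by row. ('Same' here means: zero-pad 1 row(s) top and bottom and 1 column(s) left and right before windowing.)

Output[0,0]: The receptive field on the zero-padded input at this output position is [0 0 0 / 0 7 -9 / 0 3 1]. Elementwise product with the kernel and sum: 0·1 + 7·3 + 0·1 + 3·1 + 1·-1.
Output[0,1]: The receptive field on the zero-padded input at this output position is [0 0 0 / -9 6 2 / 1 0 4]. Elementwise product with the kernel and sum: 0·1 + 6·3 + 1·1 + 0·1 + 4·-1.

23 15 0
20 -22 24
21 17 13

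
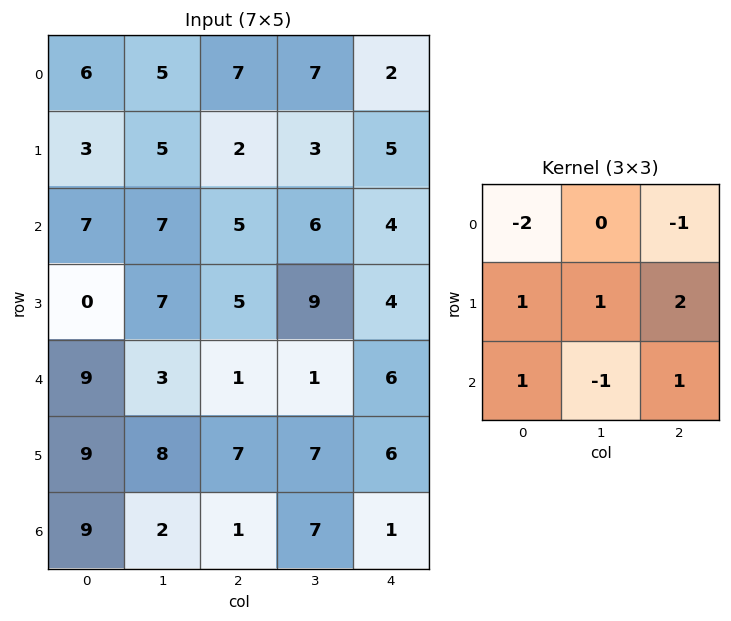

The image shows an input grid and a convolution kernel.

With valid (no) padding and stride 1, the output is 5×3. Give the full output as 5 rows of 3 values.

-2 4 2
14 22 10
5 13 14
17 -9 6
20 30 13

Output[0,0]: The receptive field on the input at this output position is [6 5 7 / 3 5 2 / 7 7 5]. Elementwise product with the kernel and sum: 6·-2 + 7·-1 + 3·1 + 5·1 + 2·2 + 7·1 + 7·-1 + 5·1.
Output[0,1]: The receptive field on the input at this output position is [5 7 7 / 5 2 3 / 7 5 6]. Elementwise product with the kernel and sum: 5·-2 + 7·-1 + 5·1 + 2·1 + 3·2 + 7·1 + 5·-1 + 6·1.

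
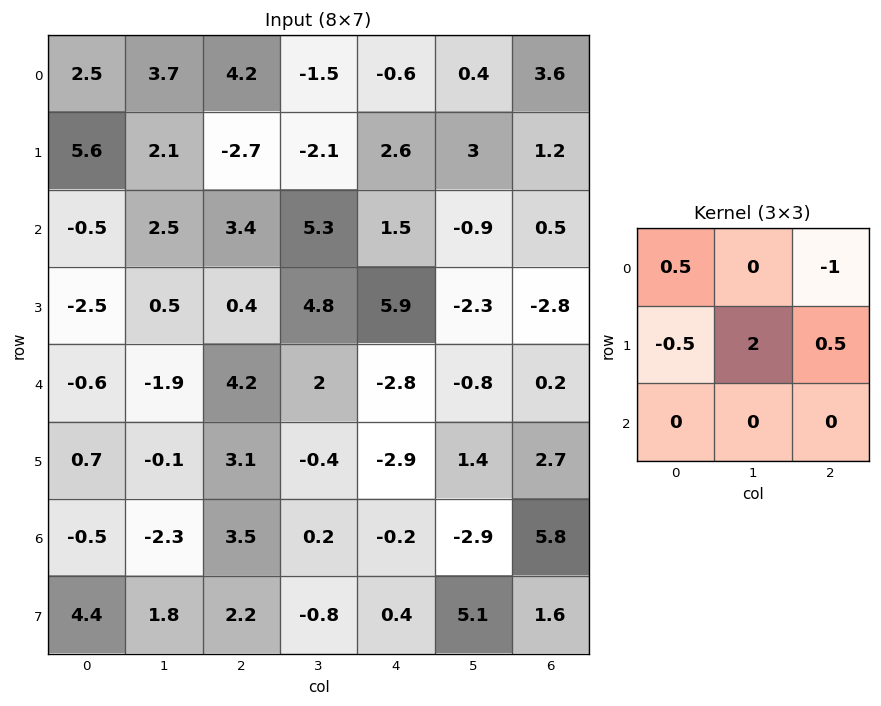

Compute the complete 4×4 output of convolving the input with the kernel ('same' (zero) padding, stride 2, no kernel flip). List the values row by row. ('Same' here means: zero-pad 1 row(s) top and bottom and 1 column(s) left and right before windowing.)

Output[0,0]: The receptive field on the zero-padded input at this output position is [0 0 0 / 0 2.5 3.7 / 0 5.6 2.1]. Elementwise product with the kernel and sum: 0·0.5 + 0·-1 + 0·-0.5 + 2.5·2 + 3.7·0.5.

6.85 5.8 -0.25 7
-1.85 11.35 -4.15 2.95
-2.65 5.8 -2.3 -0.35
-2.05 8.6 -3.55 13.75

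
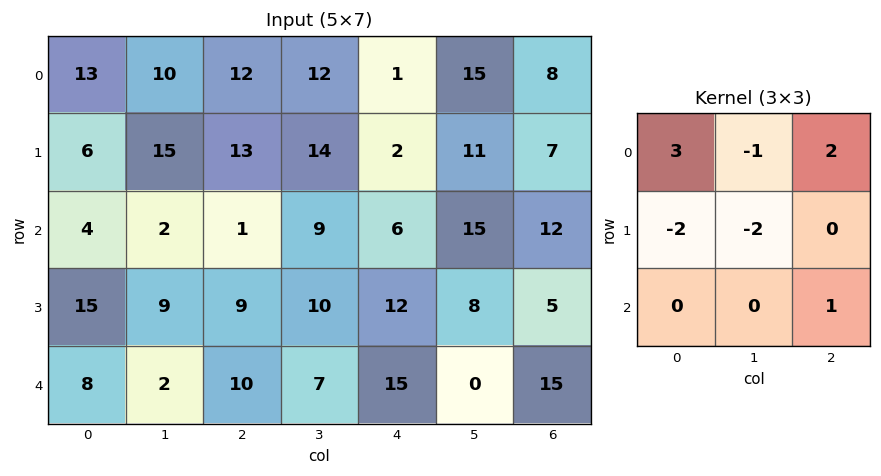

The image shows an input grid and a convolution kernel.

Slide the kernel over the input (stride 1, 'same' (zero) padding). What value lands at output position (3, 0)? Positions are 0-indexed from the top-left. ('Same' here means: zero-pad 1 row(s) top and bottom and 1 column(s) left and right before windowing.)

-28

The receptive field on the zero-padded input at this output position is [0 4 2 / 0 15 9 / 0 8 2]. Elementwise product with the kernel and sum: 0·3 + 4·-1 + 2·2 + 0·-2 + 15·-2 + 2·1.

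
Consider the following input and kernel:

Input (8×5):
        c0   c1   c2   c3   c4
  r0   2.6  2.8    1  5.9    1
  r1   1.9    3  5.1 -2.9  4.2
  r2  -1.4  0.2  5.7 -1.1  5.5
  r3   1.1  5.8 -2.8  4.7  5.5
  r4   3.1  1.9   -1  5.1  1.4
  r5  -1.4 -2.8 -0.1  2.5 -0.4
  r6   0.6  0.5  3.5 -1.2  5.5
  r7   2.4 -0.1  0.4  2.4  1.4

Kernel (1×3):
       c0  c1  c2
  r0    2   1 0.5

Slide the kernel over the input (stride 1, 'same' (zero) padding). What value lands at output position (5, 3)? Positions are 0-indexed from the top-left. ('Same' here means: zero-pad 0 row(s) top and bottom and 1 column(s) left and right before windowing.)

The receptive field on the zero-padded input at this output position is [-0.1 2.5 -0.4]. Elementwise product with the kernel and sum: -0.1·2 + 2.5·1 + -0.4·0.5.

2.1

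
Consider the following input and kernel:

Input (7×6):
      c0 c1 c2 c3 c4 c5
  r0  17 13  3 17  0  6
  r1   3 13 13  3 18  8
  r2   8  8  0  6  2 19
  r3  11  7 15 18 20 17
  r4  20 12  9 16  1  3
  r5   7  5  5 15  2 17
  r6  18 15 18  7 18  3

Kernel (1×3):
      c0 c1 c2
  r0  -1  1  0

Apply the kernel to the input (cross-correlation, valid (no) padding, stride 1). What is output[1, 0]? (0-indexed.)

The receptive field on the input at this output position is [3 13 13]. Elementwise product with the kernel and sum: 3·-1 + 13·1.

10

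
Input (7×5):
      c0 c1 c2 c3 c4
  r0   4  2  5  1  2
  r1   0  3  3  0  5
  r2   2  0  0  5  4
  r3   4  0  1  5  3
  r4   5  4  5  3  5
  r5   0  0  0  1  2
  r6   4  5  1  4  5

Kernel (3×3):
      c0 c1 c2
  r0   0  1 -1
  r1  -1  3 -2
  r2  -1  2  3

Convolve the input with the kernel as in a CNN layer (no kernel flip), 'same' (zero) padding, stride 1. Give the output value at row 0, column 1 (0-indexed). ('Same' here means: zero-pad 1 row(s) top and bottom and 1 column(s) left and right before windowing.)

The receptive field on the zero-padded input at this output position is [0 0 0 / 4 2 5 / 0 3 3]. Elementwise product with the kernel and sum: 0·1 + 0·-1 + 4·-1 + 2·3 + 5·-2 + 0·-1 + 3·2 + 3·3.

7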